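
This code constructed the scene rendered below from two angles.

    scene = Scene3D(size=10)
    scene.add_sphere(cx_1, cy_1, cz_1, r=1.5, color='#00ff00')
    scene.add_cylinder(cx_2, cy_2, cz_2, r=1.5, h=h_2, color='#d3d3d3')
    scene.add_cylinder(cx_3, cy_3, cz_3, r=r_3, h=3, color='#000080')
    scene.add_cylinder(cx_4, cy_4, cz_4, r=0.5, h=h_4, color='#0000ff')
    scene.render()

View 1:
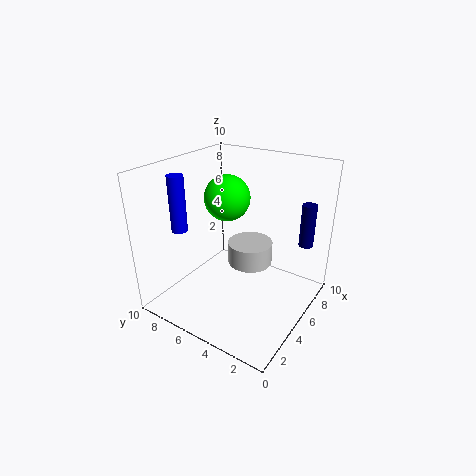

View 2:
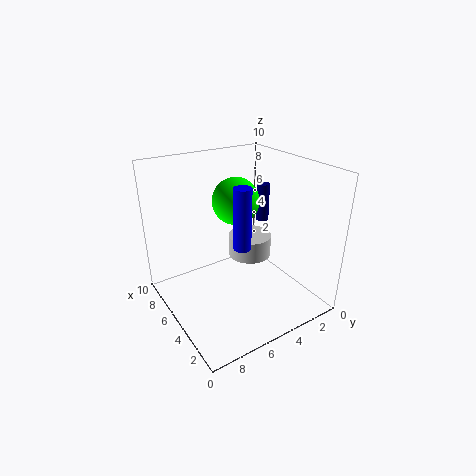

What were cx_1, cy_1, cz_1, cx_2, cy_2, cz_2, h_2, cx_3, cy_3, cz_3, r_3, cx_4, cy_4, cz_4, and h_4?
cx_1 = 4.5; cy_1 = 5.5; cz_1 = 8; cx_2 = 5; cy_2 = 4; cz_2 = 3.5; h_2 = 1.5; cx_3 = 7.5; cy_3 = 1; cz_3 = 4.5; r_3 = 0.5; cx_4 = 1.5; cy_4 = 7; cz_4 = 6.5; h_4 = 3.5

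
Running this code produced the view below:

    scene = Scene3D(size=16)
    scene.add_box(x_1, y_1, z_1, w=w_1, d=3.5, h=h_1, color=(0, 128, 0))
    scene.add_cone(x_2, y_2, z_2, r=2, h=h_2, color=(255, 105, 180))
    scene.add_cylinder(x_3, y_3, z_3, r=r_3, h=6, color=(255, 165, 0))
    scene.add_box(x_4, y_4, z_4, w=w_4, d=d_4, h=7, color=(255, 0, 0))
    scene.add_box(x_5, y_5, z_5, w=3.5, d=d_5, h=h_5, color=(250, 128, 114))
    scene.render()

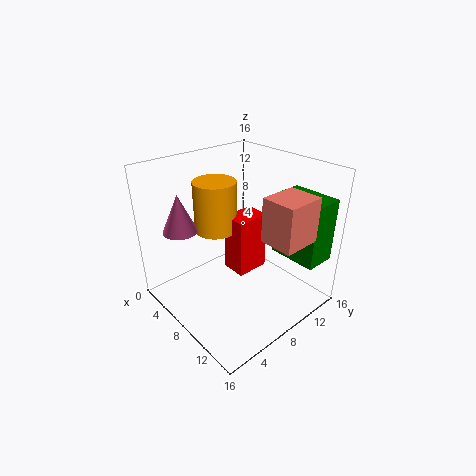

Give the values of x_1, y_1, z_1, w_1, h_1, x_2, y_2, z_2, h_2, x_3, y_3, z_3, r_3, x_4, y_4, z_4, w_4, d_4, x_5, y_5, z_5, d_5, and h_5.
x_1 = 10, y_1 = 11.5, z_1 = 6, w_1 = 5.5, h_1 = 7, x_2 = 2.5, y_2 = 4, z_2 = 8, h_2 = 4.5, x_3 = 4, y_3 = 8, z_3 = 7.5, r_3 = 2.5, x_4 = 5, y_4 = 8.5, z_4 = 2.5, w_4 = 3, d_4 = 4, x_5 = 12.5, y_5 = 7, z_5 = 10, d_5 = 4, h_5 = 4.5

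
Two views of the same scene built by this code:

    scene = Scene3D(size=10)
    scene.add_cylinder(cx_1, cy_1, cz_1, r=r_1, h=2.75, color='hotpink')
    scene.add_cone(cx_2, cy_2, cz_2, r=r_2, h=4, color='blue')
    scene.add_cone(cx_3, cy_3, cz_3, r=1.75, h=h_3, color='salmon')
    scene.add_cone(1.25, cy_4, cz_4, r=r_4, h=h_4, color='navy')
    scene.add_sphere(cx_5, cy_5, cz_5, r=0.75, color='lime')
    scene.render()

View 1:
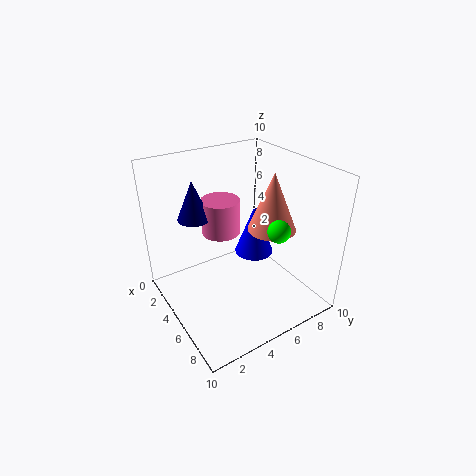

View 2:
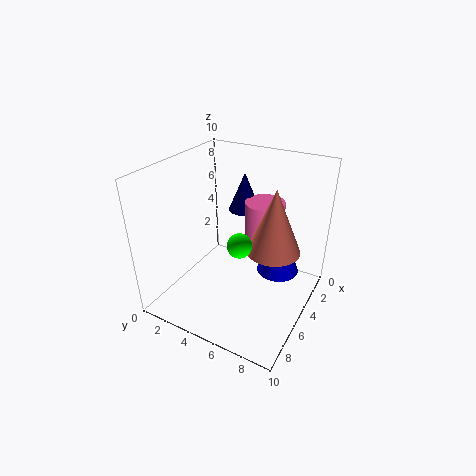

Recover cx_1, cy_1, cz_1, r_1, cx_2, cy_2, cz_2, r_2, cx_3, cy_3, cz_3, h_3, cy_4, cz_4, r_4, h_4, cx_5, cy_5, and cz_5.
cx_1 = 1.75, cy_1 = 5.5, cz_1 = 3.75, r_1 = 1.5, cx_2 = 3.5, cy_2 = 7.5, cz_2 = 2.25, r_2 = 1.5, cx_3 = 5.25, cy_3 = 7.75, cz_3 = 5, h_3 = 4.25, cy_4 = 3.5, cz_4 = 5.25, r_4 = 1.25, h_4 = 3, cx_5 = 7.5, cy_5 = 6.5, cz_5 = 6.25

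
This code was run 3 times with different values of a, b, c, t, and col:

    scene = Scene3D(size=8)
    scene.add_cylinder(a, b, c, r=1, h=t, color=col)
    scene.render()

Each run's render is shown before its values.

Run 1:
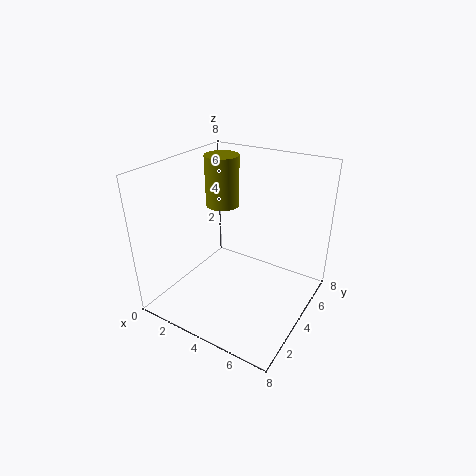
a = 2, b = 5.5, c = 5, t = 3, col = 'olive'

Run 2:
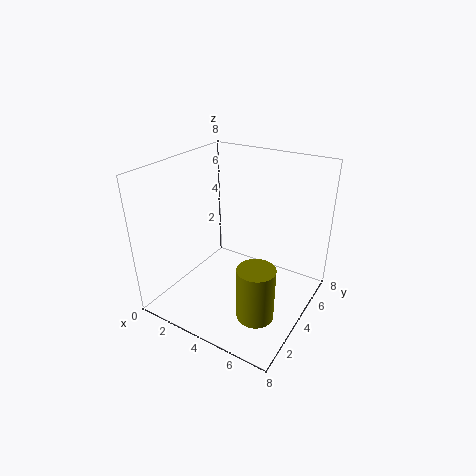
a = 6, b = 2.5, c = 0.5, t = 3, col = 'olive'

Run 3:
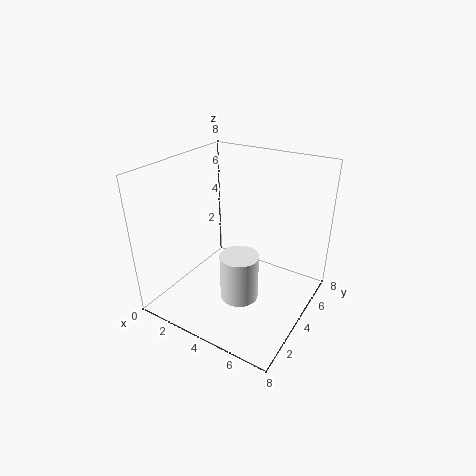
a = 5, b = 2.5, c = 1.5, t = 2.5, col = 'white'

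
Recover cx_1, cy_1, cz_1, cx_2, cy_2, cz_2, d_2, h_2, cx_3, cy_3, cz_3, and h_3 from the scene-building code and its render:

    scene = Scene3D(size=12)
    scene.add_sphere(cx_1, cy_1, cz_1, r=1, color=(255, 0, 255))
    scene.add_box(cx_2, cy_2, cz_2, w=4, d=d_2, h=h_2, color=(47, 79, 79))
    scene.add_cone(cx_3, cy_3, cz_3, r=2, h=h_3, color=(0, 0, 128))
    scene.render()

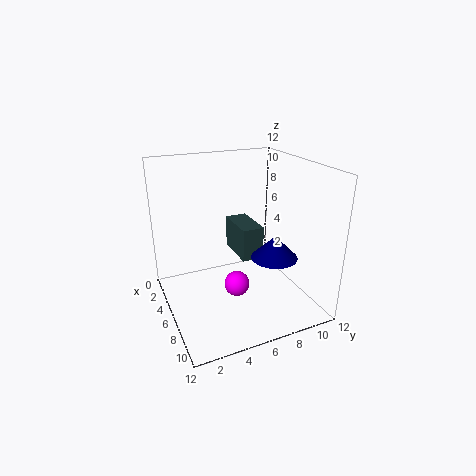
cx_1 = 8, cy_1 = 5, cz_1 = 3, cx_2 = 1, cy_2 = 7, cz_2 = 3, d_2 = 2, h_2 = 3, cx_3 = 7, cy_3 = 9, cz_3 = 4, h_3 = 2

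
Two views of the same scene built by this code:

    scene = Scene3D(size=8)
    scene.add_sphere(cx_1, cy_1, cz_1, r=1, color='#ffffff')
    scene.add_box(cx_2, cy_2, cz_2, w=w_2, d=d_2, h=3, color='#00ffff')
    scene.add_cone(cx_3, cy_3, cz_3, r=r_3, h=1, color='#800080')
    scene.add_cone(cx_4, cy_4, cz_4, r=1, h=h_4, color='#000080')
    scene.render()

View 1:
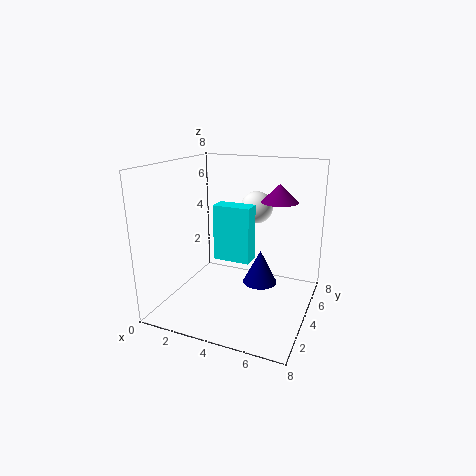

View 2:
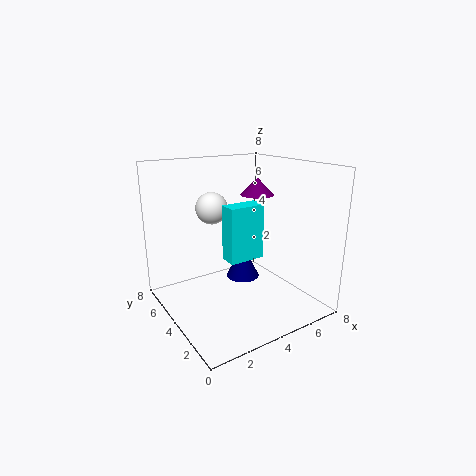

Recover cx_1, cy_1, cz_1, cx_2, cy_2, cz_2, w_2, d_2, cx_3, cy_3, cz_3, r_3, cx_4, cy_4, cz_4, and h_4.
cx_1 = 4
cy_1 = 7
cz_1 = 5
cx_2 = 3
cy_2 = 3
cz_2 = 3
w_2 = 2
d_2 = 1
cx_3 = 6
cy_3 = 5
cz_3 = 6
r_3 = 1
cx_4 = 5
cy_4 = 5
cz_4 = 1
h_4 = 2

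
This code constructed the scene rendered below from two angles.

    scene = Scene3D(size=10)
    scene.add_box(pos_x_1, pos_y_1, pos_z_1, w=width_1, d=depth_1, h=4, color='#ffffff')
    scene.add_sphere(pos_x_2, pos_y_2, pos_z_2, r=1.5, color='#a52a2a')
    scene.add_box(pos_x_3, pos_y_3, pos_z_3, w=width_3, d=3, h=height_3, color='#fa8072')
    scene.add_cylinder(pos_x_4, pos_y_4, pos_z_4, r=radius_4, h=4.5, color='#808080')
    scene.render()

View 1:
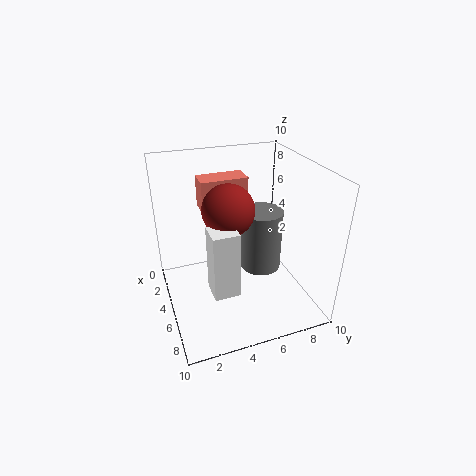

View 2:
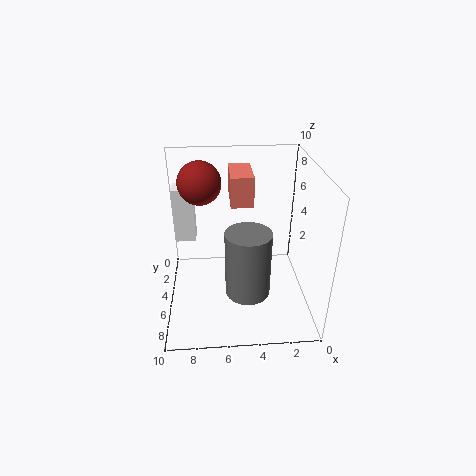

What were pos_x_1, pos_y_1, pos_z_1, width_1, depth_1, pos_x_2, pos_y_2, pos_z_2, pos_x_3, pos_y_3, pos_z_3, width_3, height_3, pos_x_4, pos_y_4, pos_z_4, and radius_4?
pos_x_1 = 8, pos_y_1 = 2, pos_z_1 = 4, width_1 = 1.5, depth_1 = 1.5, pos_x_2 = 7.5, pos_y_2 = 3.5, pos_z_2 = 8.5, pos_x_3 = 4, pos_y_3 = 2.5, pos_z_3 = 7.5, width_3 = 1.5, height_3 = 2, pos_x_4 = 4.5, pos_y_4 = 7, pos_z_4 = 2, radius_4 = 1.5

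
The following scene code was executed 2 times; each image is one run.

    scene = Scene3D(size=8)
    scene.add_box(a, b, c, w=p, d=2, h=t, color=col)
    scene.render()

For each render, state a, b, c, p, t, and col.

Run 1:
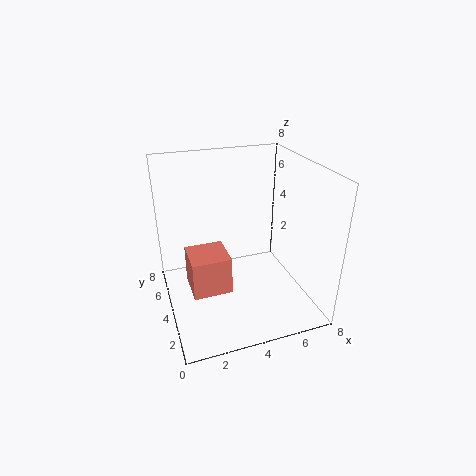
a = 1, b = 2, c = 2, p = 2, t = 2, col = 'salmon'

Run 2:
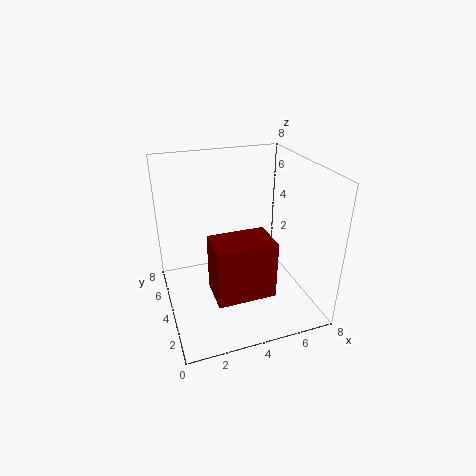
a = 2, b = 1, c = 2, p = 3, t = 3, col = 'maroon'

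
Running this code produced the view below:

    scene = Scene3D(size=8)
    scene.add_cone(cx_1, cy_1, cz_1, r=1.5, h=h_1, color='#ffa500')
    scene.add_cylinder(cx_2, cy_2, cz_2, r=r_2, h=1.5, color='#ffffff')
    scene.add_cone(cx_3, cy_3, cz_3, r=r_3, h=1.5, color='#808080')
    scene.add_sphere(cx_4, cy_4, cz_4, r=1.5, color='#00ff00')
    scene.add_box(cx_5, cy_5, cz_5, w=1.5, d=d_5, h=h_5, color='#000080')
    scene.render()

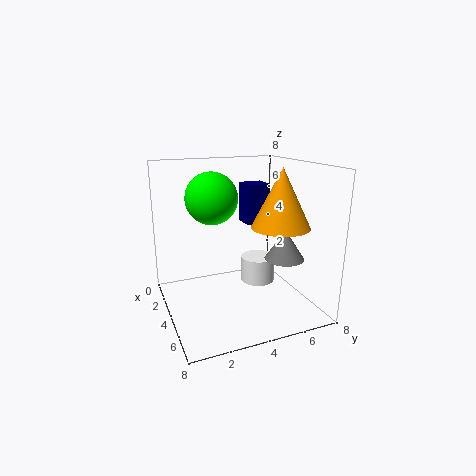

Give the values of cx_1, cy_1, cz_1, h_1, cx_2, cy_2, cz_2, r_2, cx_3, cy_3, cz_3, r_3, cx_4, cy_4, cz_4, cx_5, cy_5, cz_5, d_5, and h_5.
cx_1 = 6, cy_1 = 5.5, cz_1 = 5, h_1 = 3, cx_2 = 3.5, cy_2 = 5.5, cz_2 = 1, r_2 = 1, cx_3 = 6.5, cy_3 = 5.5, cz_3 = 3.5, r_3 = 1, cx_4 = 2.5, cy_4 = 3, cz_4 = 6, cx_5 = 0.5, cy_5 = 5.5, cz_5 = 4, d_5 = 1.5, h_5 = 2.5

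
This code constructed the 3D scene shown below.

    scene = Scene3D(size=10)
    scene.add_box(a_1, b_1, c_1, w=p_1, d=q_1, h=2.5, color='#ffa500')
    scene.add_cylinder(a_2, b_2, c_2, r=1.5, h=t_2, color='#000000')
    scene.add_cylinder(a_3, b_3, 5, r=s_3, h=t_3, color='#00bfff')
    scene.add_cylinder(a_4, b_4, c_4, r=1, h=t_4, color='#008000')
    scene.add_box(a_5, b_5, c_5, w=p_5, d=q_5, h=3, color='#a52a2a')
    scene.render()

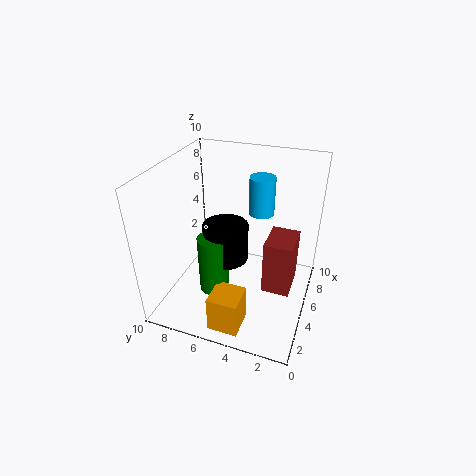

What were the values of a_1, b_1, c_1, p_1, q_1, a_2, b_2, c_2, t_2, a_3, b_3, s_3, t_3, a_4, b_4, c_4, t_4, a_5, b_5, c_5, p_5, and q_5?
a_1 = 0.5, b_1 = 3.5, c_1 = 0.5, p_1 = 2, q_1 = 2, a_2 = 4, b_2 = 5.5, c_2 = 4, t_2 = 2.5, a_3 = 9, b_3 = 4.5, s_3 = 1, t_3 = 3, a_4 = 3, b_4 = 6, c_4 = 2, t_4 = 4, a_5 = 0.5, b_5 = 0.5, c_5 = 5, p_5 = 2, q_5 = 1.5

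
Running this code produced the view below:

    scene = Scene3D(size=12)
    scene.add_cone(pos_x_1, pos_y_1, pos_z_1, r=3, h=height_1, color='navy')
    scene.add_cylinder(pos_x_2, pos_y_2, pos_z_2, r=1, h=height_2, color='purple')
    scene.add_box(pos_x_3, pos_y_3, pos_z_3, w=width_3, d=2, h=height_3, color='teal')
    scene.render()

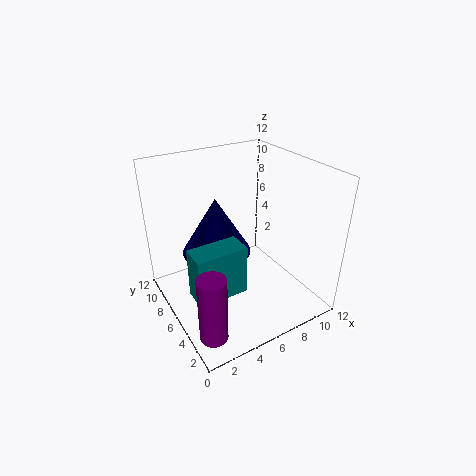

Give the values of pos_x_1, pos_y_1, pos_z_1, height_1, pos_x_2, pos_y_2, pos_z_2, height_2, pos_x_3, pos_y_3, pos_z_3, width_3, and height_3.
pos_x_1 = 5; pos_y_1 = 8; pos_z_1 = 4; height_1 = 5; pos_x_2 = 1; pos_y_2 = 1; pos_z_2 = 2; height_2 = 5; pos_x_3 = 1; pos_y_3 = 3; pos_z_3 = 3; width_3 = 4; height_3 = 4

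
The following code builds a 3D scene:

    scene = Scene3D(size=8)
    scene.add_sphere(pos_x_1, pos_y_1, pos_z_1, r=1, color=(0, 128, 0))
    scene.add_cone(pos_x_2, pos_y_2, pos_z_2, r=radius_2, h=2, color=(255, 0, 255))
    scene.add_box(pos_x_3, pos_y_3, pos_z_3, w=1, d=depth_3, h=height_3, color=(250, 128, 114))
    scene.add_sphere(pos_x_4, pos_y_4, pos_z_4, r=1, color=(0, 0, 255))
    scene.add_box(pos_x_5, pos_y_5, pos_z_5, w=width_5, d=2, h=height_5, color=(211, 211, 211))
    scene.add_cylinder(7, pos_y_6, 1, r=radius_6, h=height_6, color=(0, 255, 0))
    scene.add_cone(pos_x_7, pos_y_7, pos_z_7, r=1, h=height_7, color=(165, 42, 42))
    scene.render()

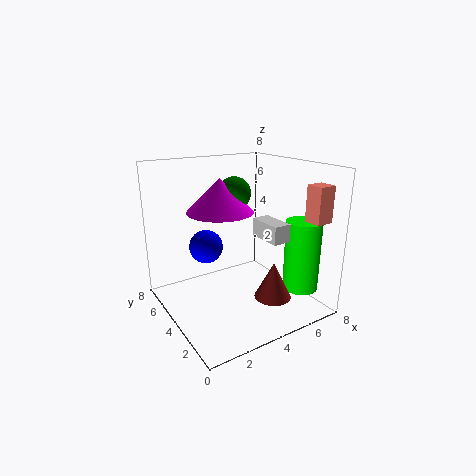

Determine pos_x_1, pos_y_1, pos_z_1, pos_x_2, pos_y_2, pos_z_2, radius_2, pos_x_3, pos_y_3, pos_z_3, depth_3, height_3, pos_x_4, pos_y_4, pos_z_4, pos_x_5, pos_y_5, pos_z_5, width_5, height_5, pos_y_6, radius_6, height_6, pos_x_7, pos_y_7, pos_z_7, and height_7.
pos_x_1 = 5; pos_y_1 = 6; pos_z_1 = 6; pos_x_2 = 4; pos_y_2 = 6; pos_z_2 = 5; radius_2 = 2; pos_x_3 = 7; pos_y_3 = 1; pos_z_3 = 5; depth_3 = 1; height_3 = 2; pos_x_4 = 3; pos_y_4 = 6; pos_z_4 = 3; pos_x_5 = 5; pos_y_5 = 2; pos_z_5 = 4; width_5 = 1; height_5 = 1; pos_y_6 = 2; radius_6 = 1; height_6 = 4; pos_x_7 = 5; pos_y_7 = 2; pos_z_7 = 1; height_7 = 2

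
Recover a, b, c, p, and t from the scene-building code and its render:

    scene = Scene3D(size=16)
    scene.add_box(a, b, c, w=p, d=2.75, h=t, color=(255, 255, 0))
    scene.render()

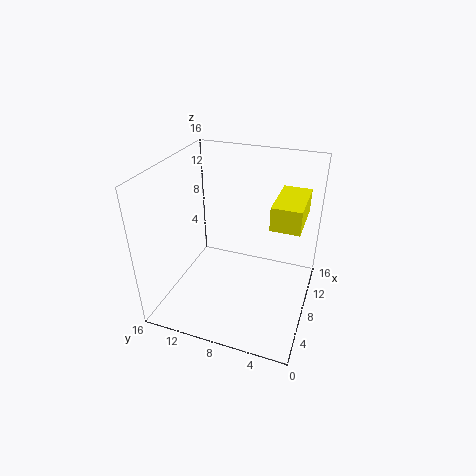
a = 3.75; b = 0.75; c = 12.25; p = 5.25; t = 2.25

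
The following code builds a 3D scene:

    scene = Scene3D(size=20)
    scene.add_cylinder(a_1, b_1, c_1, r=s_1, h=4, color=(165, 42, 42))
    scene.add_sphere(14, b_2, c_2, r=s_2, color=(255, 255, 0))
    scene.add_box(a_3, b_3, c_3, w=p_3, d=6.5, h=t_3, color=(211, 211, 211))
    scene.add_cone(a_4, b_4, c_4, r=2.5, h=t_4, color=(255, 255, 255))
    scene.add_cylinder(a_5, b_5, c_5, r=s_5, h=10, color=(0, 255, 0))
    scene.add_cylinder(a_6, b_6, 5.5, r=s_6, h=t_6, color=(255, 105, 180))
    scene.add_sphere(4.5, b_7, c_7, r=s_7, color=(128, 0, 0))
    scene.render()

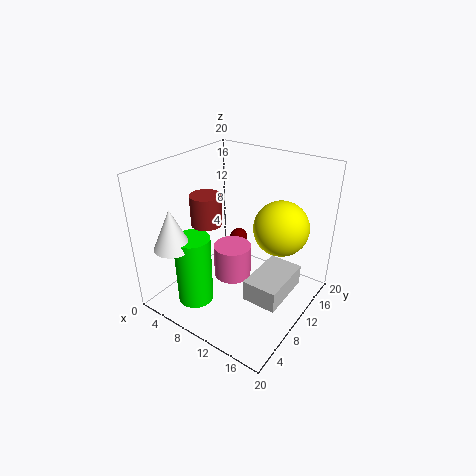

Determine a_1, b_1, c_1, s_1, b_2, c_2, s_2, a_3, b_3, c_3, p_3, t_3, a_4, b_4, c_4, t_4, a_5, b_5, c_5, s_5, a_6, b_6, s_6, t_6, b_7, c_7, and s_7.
a_1 = 7.5; b_1 = 6.5; c_1 = 13; s_1 = 2; b_2 = 15; c_2 = 10.5; s_2 = 4; a_3 = 16; b_3 = 2.5; c_3 = 7.5; p_3 = 4; t_3 = 2.5; a_4 = 4.5; b_4 = 3; c_4 = 10; t_4 = 5.5; a_5 = 6; b_5 = 5; c_5 = 1; s_5 = 2.5; a_6 = 10.5; b_6 = 8; s_6 = 2.5; t_6 = 4.5; b_7 = 18; c_7 = 4.5; s_7 = 1.5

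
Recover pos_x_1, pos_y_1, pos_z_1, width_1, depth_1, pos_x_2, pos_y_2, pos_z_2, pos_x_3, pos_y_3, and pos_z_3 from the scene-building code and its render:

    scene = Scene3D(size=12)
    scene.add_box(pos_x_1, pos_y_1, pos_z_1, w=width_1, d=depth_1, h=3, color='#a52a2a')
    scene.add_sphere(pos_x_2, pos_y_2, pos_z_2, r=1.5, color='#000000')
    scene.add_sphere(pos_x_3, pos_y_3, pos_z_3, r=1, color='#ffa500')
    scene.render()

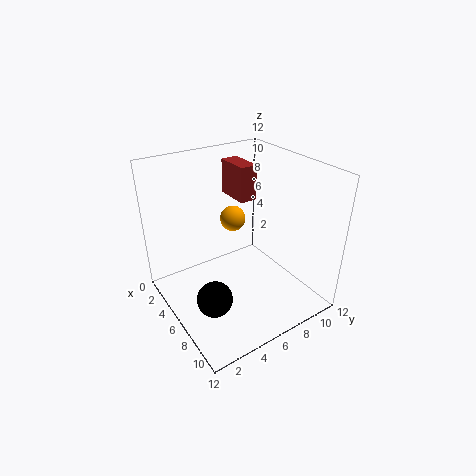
pos_x_1 = 2; pos_y_1 = 7; pos_z_1 = 8.5; width_1 = 3; depth_1 = 1.5; pos_x_2 = 7; pos_y_2 = 3; pos_z_2 = 1.5; pos_x_3 = 6; pos_y_3 = 5.5; pos_z_3 = 8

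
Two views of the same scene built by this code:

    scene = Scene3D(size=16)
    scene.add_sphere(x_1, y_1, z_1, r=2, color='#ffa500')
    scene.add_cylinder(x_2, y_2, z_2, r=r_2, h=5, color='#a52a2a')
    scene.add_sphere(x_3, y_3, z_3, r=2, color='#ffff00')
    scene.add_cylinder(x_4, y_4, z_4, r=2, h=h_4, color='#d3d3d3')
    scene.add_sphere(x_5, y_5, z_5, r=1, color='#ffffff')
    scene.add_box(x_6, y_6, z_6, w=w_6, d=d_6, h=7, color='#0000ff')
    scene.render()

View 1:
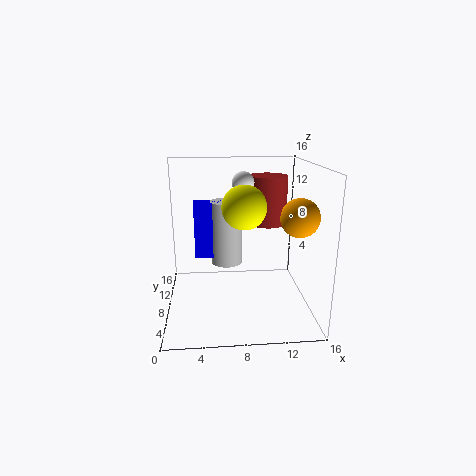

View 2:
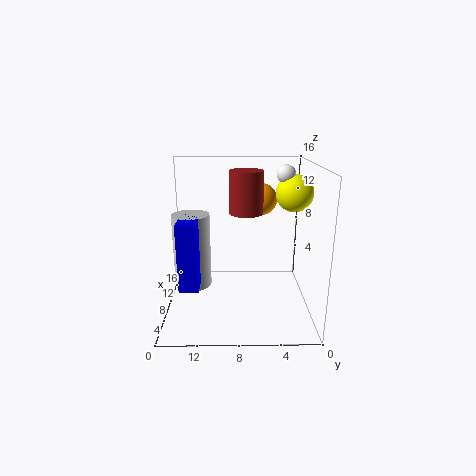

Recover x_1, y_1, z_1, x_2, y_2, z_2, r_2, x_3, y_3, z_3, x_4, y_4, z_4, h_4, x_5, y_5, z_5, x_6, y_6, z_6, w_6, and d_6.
x_1 = 14, y_1 = 5, z_1 = 11, x_2 = 11, y_2 = 7, z_2 = 10, r_2 = 2, x_3 = 8, y_3 = 2, z_3 = 13, x_4 = 7, y_4 = 13, z_4 = 3, h_4 = 8, x_5 = 8, y_5 = 3, z_5 = 15, x_6 = 3, y_6 = 12, z_6 = 4, w_6 = 4, d_6 = 2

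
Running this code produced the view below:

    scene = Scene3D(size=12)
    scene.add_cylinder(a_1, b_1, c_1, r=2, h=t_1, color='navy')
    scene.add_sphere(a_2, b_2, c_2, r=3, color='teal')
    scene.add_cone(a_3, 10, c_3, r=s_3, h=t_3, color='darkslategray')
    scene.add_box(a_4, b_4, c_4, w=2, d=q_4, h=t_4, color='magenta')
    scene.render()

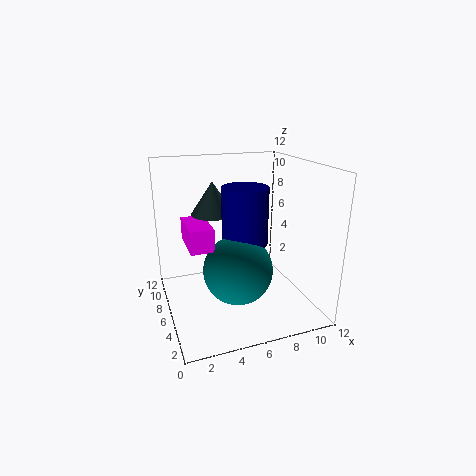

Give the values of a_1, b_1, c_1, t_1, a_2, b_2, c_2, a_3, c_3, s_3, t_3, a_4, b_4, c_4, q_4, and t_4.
a_1 = 7; b_1 = 7; c_1 = 5; t_1 = 5; a_2 = 6; b_2 = 6; c_2 = 3; a_3 = 5; c_3 = 7; s_3 = 2; t_3 = 3; a_4 = 2; b_4 = 6; c_4 = 5; q_4 = 4; t_4 = 2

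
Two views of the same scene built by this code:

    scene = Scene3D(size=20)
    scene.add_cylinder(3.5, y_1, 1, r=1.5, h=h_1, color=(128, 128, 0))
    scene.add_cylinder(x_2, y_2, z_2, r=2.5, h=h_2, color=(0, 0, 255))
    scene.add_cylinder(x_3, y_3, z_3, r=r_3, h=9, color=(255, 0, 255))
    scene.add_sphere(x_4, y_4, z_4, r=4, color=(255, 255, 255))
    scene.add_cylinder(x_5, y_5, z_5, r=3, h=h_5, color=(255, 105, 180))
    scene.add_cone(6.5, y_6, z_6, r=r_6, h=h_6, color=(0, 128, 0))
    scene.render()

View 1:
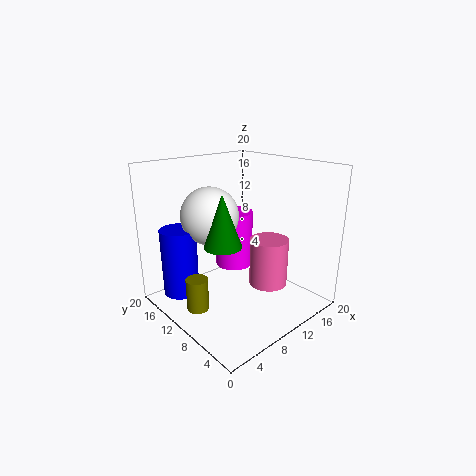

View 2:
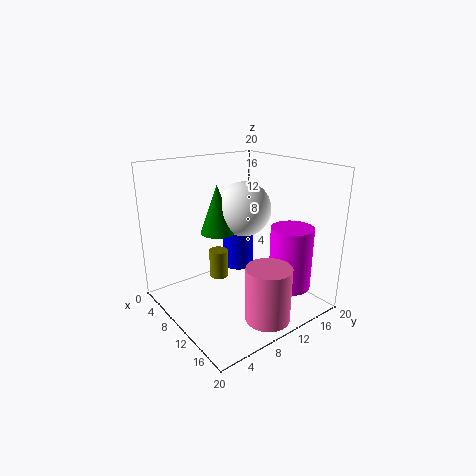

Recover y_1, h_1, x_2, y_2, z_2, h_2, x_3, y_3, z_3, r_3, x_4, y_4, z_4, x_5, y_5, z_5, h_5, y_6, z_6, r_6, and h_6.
y_1 = 11
h_1 = 4.5
x_2 = 3.5
y_2 = 15
z_2 = 2
h_2 = 9.5
x_3 = 14.5
y_3 = 16
z_3 = 2.5
r_3 = 3
x_4 = 7.5
y_4 = 13
z_4 = 13
x_5 = 16.5
y_5 = 10
z_5 = 0.5
h_5 = 7.5
y_6 = 9
z_6 = 10
r_6 = 2.5
h_6 = 7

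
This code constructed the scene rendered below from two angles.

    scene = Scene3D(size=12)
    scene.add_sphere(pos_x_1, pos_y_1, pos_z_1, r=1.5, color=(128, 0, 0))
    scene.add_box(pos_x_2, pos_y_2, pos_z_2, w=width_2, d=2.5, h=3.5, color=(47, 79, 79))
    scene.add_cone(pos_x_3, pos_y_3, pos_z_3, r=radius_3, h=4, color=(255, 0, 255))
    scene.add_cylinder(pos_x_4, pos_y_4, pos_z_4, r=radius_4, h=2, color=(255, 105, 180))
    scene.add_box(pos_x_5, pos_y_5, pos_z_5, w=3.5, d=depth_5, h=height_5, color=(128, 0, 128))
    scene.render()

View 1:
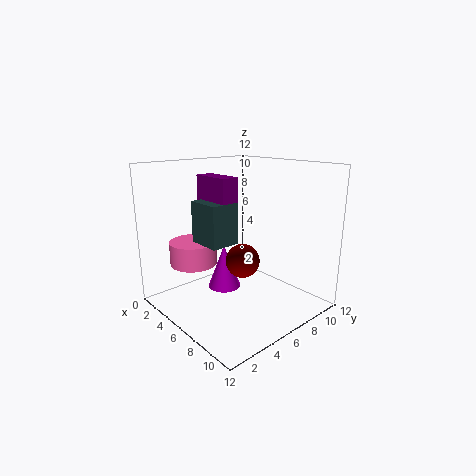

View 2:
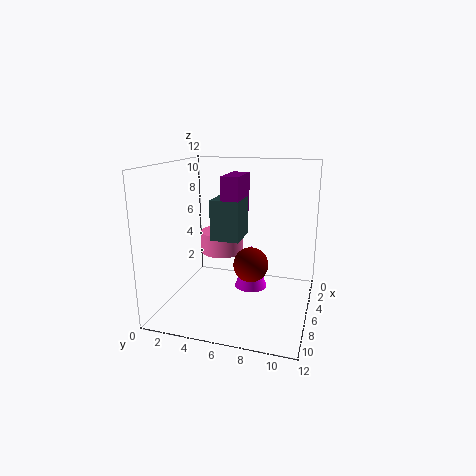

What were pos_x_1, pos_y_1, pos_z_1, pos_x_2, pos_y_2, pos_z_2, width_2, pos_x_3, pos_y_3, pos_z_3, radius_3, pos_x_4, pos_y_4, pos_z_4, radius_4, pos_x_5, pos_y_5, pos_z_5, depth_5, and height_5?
pos_x_1 = 5.5; pos_y_1 = 7; pos_z_1 = 3.5; pos_x_2 = 3; pos_y_2 = 3.5; pos_z_2 = 5.5; width_2 = 3; pos_x_3 = 3.5; pos_y_3 = 6.5; pos_z_3 = 0.5; radius_3 = 1.5; pos_x_4 = 3; pos_y_4 = 3.5; pos_z_4 = 3.5; radius_4 = 2; pos_x_5 = 2.5; pos_y_5 = 4.5; pos_z_5 = 7.5; depth_5 = 1.5; height_5 = 3.5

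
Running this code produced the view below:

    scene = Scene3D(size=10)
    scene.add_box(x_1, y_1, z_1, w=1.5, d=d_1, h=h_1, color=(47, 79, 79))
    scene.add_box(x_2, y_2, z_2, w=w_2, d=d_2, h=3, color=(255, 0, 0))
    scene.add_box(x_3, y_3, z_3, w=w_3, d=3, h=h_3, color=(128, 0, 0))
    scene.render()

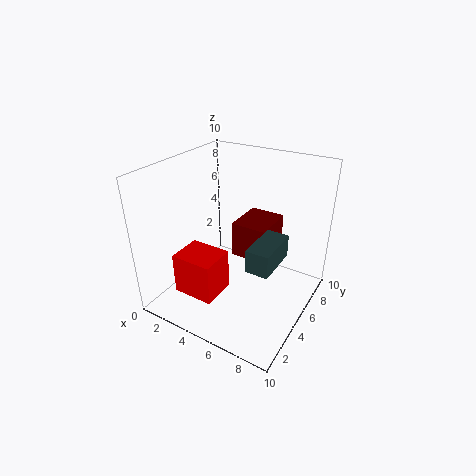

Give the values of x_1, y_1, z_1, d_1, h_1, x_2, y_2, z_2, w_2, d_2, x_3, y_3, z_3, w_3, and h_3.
x_1 = 7
y_1 = 2.5
z_1 = 4.5
d_1 = 3
h_1 = 1.5
x_2 = 1.5
y_2 = 2
z_2 = 1
w_2 = 3
d_2 = 2.5
x_3 = 4.5
y_3 = 5
z_3 = 3.5
w_3 = 2.5
h_3 = 2.5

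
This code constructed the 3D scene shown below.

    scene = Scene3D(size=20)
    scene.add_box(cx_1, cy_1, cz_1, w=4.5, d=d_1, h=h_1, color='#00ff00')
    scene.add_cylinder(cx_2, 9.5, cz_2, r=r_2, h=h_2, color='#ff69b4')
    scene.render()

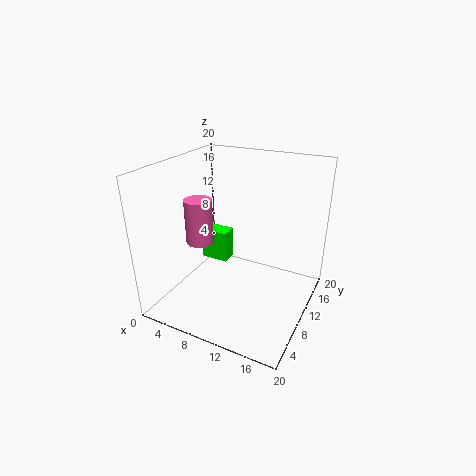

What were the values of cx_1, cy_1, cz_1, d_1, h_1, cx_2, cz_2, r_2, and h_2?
cx_1 = 0.5, cy_1 = 15.25, cz_1 = 1.75, d_1 = 2.75, h_1 = 5.25, cx_2 = 4, cz_2 = 8.25, r_2 = 2, h_2 = 6.5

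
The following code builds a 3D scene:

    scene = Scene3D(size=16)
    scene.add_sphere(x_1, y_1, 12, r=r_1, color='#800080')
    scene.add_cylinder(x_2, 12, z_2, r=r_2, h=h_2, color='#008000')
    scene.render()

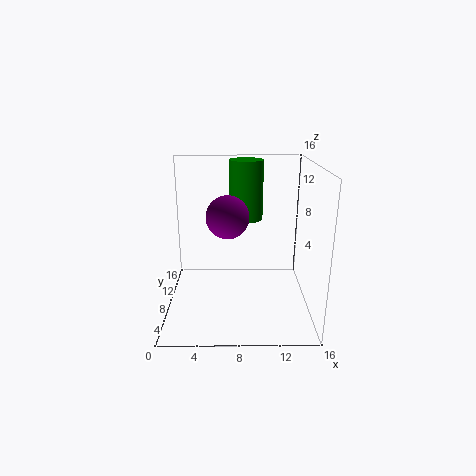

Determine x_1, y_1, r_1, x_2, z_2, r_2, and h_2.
x_1 = 7, y_1 = 3, r_1 = 2, x_2 = 9, z_2 = 9, r_2 = 2, h_2 = 7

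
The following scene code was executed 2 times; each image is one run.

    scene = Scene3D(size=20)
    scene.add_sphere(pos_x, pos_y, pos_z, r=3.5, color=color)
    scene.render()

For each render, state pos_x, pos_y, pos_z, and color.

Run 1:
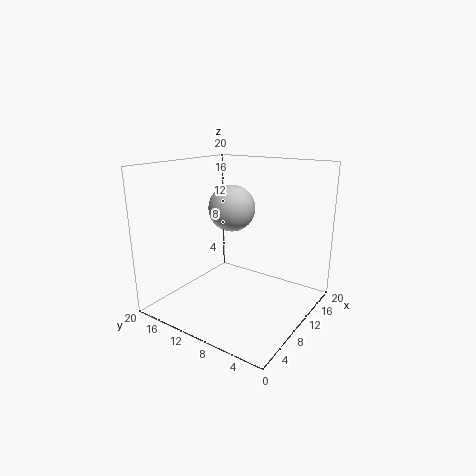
pos_x = 13.5, pos_y = 13.5, pos_z = 13, color = 'lightgray'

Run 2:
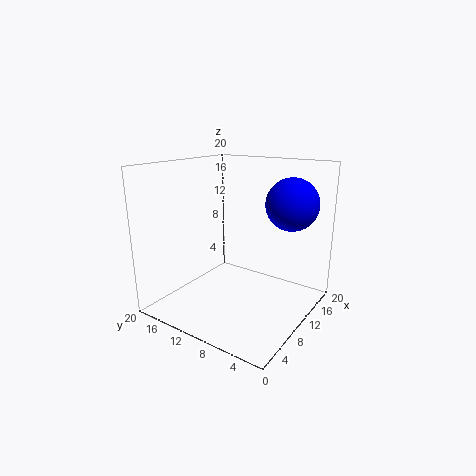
pos_x = 13, pos_y = 3.5, pos_z = 15, color = 'blue'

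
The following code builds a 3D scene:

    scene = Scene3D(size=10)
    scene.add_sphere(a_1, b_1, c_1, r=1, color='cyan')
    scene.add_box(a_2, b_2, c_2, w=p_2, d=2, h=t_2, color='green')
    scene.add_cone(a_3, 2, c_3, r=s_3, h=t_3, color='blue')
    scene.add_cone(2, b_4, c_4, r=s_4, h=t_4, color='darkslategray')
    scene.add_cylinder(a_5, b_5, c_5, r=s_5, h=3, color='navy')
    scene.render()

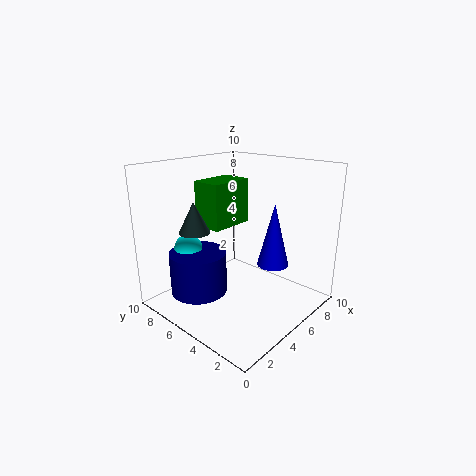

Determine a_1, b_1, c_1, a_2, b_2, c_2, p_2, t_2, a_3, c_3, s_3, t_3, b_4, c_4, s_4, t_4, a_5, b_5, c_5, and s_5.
a_1 = 3
b_1 = 8
c_1 = 4
a_2 = 3
b_2 = 5
c_2 = 6
p_2 = 3
t_2 = 3
a_3 = 5
c_3 = 4
s_3 = 1
t_3 = 4
b_4 = 6
c_4 = 6
s_4 = 1
t_4 = 2
a_5 = 3
b_5 = 7
c_5 = 1
s_5 = 2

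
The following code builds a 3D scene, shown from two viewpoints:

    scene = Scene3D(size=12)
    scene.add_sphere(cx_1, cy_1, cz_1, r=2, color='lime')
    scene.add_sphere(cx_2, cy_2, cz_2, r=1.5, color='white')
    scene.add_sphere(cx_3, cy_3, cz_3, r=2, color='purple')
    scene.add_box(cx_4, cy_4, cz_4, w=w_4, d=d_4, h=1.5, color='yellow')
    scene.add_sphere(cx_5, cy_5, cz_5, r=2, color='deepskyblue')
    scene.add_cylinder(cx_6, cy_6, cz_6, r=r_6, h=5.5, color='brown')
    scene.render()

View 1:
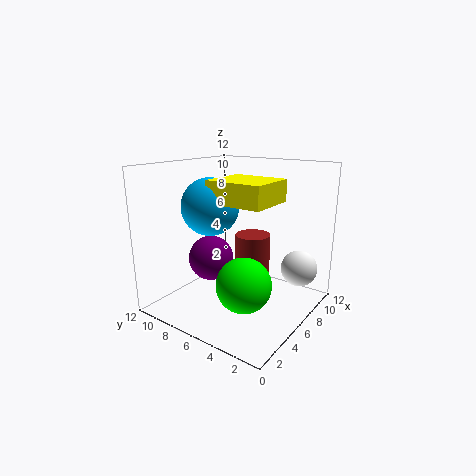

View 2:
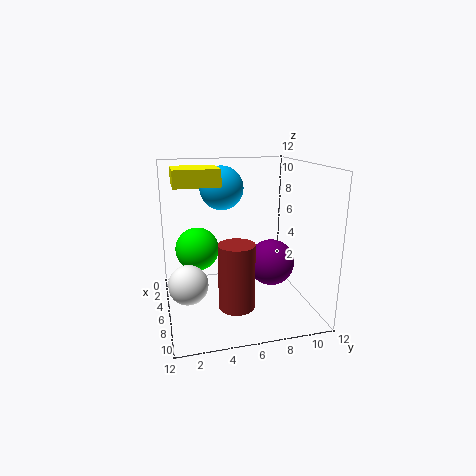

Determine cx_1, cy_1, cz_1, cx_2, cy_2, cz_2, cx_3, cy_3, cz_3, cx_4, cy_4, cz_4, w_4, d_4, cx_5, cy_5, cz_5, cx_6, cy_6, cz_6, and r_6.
cx_1 = 2.5
cy_1 = 3
cz_1 = 4
cx_2 = 8.5
cy_2 = 1.5
cz_2 = 3.5
cx_3 = 6
cy_3 = 9
cz_3 = 3.5
cx_4 = 1
cy_4 = 1
cz_4 = 10
w_4 = 3.5
d_4 = 4
cx_5 = 2
cy_5 = 5.5
cz_5 = 9.5
cx_6 = 7.5
cy_6 = 5.5
cz_6 = 0.5
r_6 = 1.5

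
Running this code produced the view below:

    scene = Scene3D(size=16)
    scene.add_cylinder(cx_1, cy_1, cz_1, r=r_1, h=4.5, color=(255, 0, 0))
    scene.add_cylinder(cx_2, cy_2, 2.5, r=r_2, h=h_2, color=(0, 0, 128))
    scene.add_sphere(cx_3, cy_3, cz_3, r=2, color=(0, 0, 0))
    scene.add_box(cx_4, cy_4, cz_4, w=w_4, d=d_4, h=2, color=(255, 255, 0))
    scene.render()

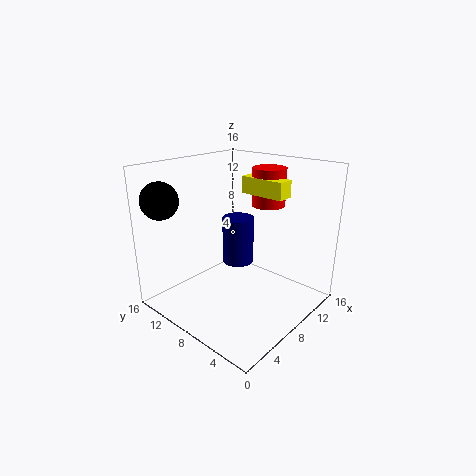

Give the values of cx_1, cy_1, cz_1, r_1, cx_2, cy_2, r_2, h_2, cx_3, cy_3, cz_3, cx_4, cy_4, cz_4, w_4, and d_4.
cx_1 = 13.5; cy_1 = 8; cz_1 = 10.5; r_1 = 2; cx_2 = 12; cy_2 = 11.5; r_2 = 2; h_2 = 6; cx_3 = 2; cy_3 = 13.5; cz_3 = 12.5; cx_4 = 11.5; cy_4 = 5; cz_4 = 12; w_4 = 2; d_4 = 5.5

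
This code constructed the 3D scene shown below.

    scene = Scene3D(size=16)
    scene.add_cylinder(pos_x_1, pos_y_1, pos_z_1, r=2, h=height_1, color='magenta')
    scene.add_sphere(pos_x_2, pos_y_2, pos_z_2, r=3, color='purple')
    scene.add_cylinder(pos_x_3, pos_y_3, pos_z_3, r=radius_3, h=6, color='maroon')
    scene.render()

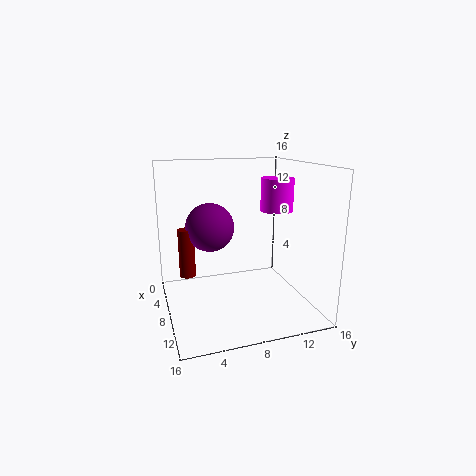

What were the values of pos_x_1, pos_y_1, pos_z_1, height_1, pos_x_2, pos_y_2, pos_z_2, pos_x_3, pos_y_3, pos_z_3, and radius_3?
pos_x_1 = 5; pos_y_1 = 14; pos_z_1 = 10; height_1 = 4; pos_x_2 = 3; pos_y_2 = 6; pos_z_2 = 8; pos_x_3 = 3; pos_y_3 = 3; pos_z_3 = 2; radius_3 = 1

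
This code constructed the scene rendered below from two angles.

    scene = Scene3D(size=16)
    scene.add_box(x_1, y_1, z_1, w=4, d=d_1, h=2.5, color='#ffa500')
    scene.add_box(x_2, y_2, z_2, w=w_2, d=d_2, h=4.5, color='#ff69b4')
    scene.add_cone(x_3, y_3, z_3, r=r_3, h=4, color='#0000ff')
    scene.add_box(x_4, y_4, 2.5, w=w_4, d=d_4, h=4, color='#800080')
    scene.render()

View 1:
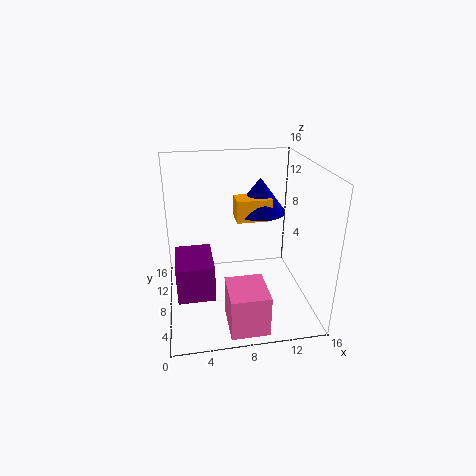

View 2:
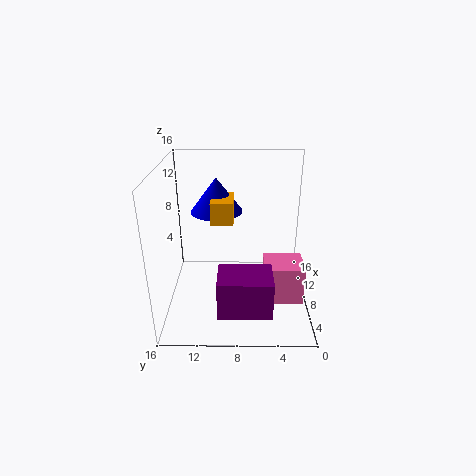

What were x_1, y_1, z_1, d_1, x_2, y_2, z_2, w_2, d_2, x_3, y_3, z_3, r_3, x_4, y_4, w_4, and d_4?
x_1 = 8
y_1 = 8.5
z_1 = 9.5
d_1 = 2.5
x_2 = 6
y_2 = 0.5
z_2 = 0.5
w_2 = 4
d_2 = 4.5
x_3 = 11
y_3 = 10.5
z_3 = 10
r_3 = 3
x_4 = 1
y_4 = 4.5
w_4 = 4
d_4 = 5.5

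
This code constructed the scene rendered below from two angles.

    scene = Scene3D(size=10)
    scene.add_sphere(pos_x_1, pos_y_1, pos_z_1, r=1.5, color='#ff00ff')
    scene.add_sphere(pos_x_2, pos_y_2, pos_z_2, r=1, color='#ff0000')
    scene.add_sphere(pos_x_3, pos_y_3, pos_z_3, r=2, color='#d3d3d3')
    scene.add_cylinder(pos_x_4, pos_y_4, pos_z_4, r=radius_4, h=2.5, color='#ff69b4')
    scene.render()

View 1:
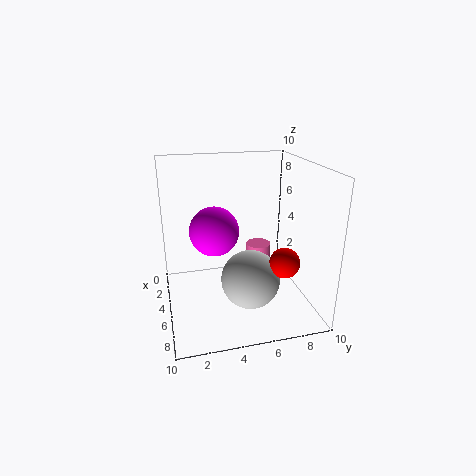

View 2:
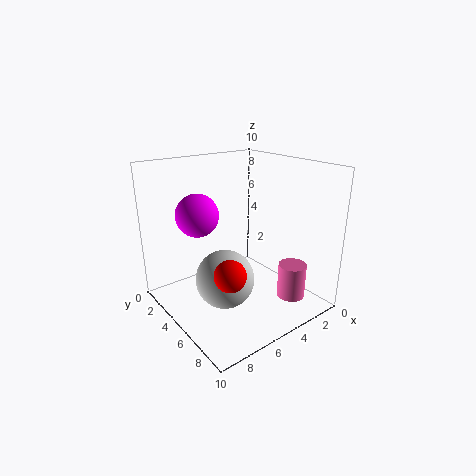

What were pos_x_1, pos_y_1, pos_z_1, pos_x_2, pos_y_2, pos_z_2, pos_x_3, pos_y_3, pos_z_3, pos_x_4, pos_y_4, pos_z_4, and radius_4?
pos_x_1 = 7, pos_y_1 = 3, pos_z_1 = 6.5, pos_x_2 = 7.5, pos_y_2 = 7.5, pos_z_2 = 4, pos_x_3 = 6.5, pos_y_3 = 5.5, pos_z_3 = 2.5, pos_x_4 = 2, pos_y_4 = 7.5, pos_z_4 = 0.5, radius_4 = 1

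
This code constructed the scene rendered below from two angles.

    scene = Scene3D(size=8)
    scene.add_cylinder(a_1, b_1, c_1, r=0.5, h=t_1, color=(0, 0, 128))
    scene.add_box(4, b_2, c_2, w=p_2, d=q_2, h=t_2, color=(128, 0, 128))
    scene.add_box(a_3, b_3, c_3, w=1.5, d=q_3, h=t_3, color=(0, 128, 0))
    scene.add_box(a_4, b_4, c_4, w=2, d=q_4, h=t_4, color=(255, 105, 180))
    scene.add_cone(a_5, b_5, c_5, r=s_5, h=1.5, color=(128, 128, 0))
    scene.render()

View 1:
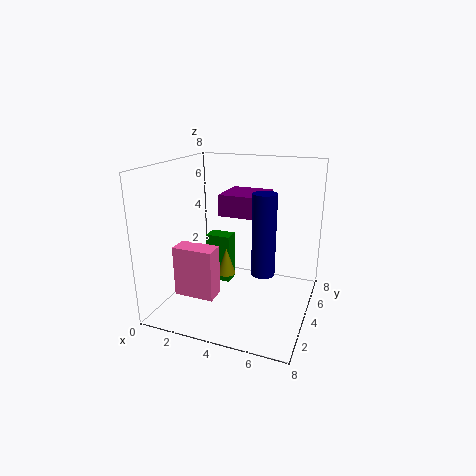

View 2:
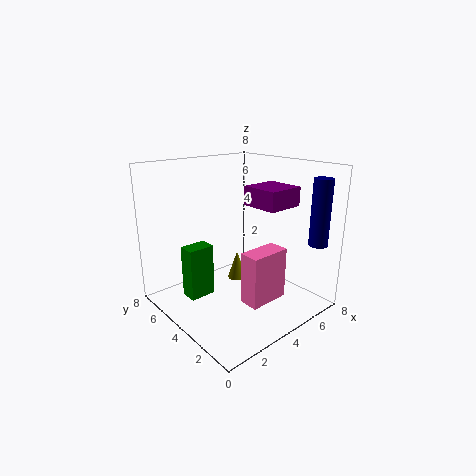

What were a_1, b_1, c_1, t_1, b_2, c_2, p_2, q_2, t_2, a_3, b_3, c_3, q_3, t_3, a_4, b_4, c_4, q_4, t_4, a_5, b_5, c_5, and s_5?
a_1 = 6.5
b_1 = 0.5
c_1 = 4
t_1 = 3.5
b_2 = 1.5
c_2 = 6
p_2 = 2
q_2 = 2
t_2 = 1
a_3 = 1.5
b_3 = 5
c_3 = 0.5
q_3 = 1
t_3 = 3
a_4 = 2
b_4 = 0.5
c_4 = 2
q_4 = 1
t_4 = 2.5
a_5 = 3.5
b_5 = 3.5
c_5 = 2
s_5 = 0.5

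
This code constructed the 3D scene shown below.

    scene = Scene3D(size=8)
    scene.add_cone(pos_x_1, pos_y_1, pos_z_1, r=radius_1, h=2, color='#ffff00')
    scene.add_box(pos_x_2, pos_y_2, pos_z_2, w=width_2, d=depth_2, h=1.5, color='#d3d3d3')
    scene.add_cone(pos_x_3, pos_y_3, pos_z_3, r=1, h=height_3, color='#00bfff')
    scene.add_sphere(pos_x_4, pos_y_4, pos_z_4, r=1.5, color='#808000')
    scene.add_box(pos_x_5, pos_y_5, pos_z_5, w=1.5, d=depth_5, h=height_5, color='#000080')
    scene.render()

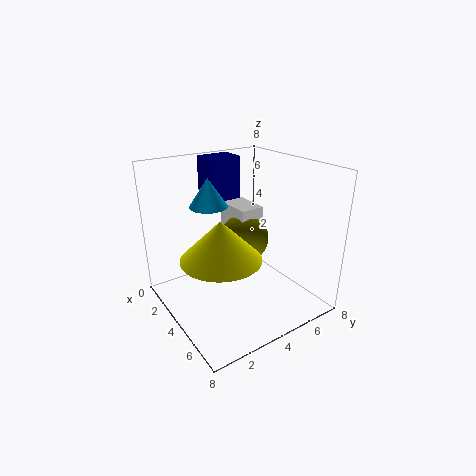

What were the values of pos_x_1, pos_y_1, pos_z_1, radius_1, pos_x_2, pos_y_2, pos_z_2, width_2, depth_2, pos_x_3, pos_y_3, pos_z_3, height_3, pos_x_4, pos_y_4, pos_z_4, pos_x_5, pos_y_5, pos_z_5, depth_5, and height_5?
pos_x_1 = 5.5
pos_y_1 = 2
pos_z_1 = 4
radius_1 = 2
pos_x_2 = 0.5
pos_y_2 = 5
pos_z_2 = 3.5
width_2 = 2.5
depth_2 = 1.5
pos_x_3 = 3.5
pos_y_3 = 2.5
pos_z_3 = 6
height_3 = 1.5
pos_x_4 = 2.5
pos_y_4 = 5.5
pos_z_4 = 3
pos_x_5 = 0.5
pos_y_5 = 3.5
pos_z_5 = 5.5
depth_5 = 2
height_5 = 2.5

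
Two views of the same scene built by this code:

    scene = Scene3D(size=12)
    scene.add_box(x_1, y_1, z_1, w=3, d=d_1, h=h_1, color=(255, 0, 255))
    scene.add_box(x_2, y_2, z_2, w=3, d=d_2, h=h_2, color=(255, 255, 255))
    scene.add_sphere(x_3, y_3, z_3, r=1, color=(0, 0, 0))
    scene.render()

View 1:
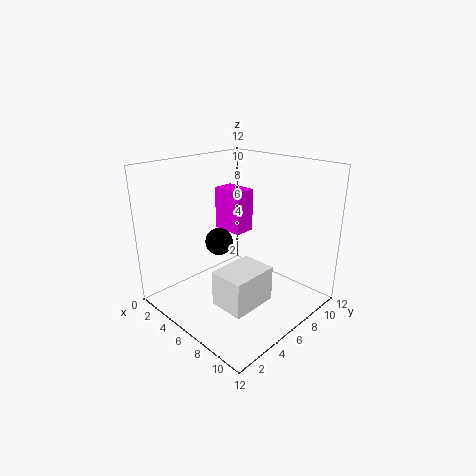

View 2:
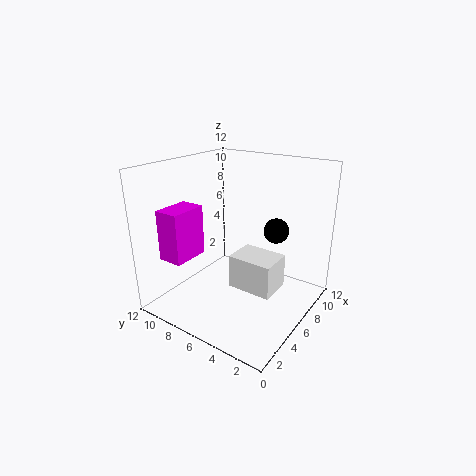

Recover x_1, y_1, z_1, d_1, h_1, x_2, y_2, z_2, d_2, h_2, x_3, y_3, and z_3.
x_1 = 1; y_1 = 8; z_1 = 5; d_1 = 2; h_1 = 4; x_2 = 6; y_2 = 3; z_2 = 1; d_2 = 4; h_2 = 3; x_3 = 7; y_3 = 3; z_3 = 7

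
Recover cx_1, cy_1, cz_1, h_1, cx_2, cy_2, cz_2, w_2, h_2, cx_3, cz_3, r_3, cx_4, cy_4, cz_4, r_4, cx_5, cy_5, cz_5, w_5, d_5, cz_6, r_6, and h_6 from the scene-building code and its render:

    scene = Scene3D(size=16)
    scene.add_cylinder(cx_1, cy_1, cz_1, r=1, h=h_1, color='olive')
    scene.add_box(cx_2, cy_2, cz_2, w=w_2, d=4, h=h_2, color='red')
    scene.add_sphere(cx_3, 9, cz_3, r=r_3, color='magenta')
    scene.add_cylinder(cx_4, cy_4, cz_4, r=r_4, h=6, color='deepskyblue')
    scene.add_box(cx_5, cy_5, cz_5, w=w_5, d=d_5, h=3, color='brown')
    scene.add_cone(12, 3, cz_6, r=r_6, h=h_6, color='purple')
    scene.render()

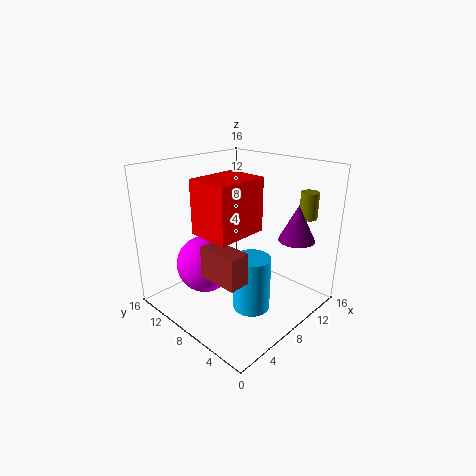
cx_1 = 14, cy_1 = 3, cz_1 = 10, h_1 = 3, cx_2 = 1, cy_2 = 3, cz_2 = 11, w_2 = 5, h_2 = 5, cx_3 = 4, cz_3 = 6, r_3 = 3, cx_4 = 7, cy_4 = 5, cz_4 = 1, r_4 = 2, cx_5 = 1, cy_5 = 2, cz_5 = 7, w_5 = 2, d_5 = 4, cz_6 = 8, r_6 = 2, h_6 = 4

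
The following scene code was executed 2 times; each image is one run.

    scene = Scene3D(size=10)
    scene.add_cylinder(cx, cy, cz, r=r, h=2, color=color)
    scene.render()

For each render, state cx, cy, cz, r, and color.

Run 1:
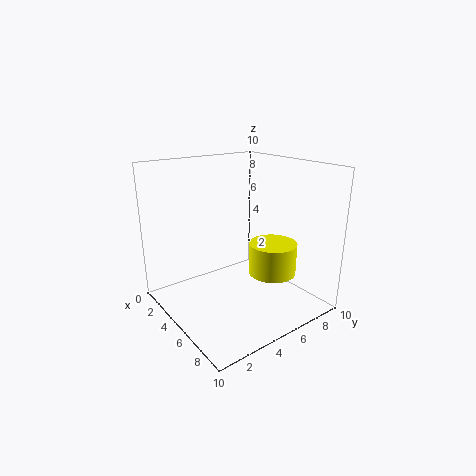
cx = 8, cy = 5.5, cz = 3.5, r = 1.5, color = 'yellow'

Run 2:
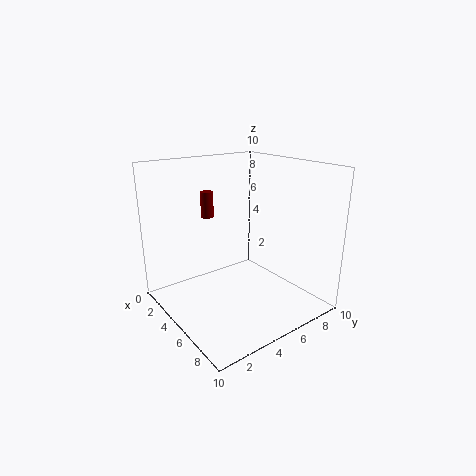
cx = 1, cy = 5, cz = 5.5, r = 0.5, color = 'maroon'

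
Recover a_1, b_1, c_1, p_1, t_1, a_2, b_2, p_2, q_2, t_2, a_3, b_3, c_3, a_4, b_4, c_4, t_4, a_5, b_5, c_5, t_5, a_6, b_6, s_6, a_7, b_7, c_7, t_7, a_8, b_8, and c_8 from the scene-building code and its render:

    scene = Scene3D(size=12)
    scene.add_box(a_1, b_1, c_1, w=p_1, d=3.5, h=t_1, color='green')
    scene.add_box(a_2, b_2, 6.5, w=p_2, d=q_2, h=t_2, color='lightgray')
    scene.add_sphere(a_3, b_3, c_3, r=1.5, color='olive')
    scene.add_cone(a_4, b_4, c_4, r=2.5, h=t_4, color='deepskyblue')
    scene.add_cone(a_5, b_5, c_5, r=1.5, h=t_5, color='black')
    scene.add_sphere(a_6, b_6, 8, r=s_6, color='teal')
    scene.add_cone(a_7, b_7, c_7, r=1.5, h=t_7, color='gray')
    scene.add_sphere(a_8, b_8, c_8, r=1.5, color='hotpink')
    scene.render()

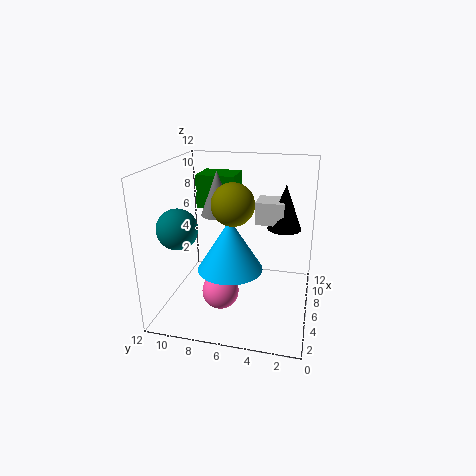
a_1 = 8.5; b_1 = 7; c_1 = 7.5; p_1 = 3; t_1 = 3; a_2 = 8; b_2 = 2.5; p_2 = 2.5; q_2 = 2.5; t_2 = 2; a_3 = 2.5; b_3 = 5.5; c_3 = 10; a_4 = 3.5; b_4 = 6; c_4 = 4.5; t_4 = 4; a_5 = 9; b_5 = 2.5; c_5 = 6; t_5 = 4; a_6 = 2; b_6 = 9.5; s_6 = 1.5; a_7 = 8.5; b_7 = 8.5; c_7 = 7; t_7 = 4; a_8 = 4; b_8 = 7; c_8 = 2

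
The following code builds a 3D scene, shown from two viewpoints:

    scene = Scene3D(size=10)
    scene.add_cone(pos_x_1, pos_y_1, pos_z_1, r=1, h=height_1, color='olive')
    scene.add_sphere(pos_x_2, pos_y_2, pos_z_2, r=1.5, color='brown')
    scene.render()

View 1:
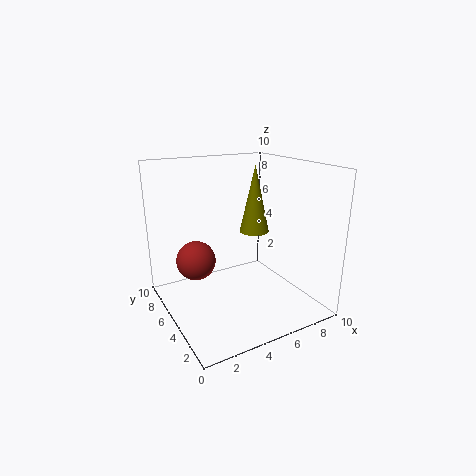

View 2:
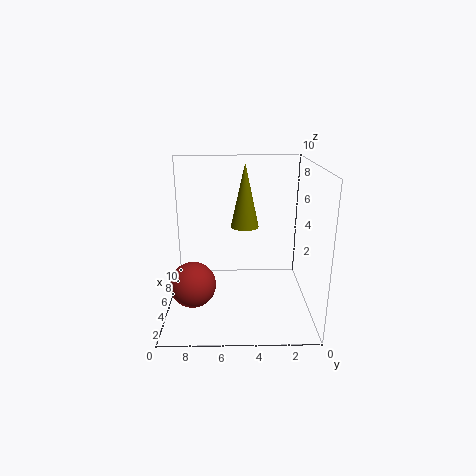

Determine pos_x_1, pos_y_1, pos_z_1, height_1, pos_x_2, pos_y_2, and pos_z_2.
pos_x_1 = 6, pos_y_1 = 4.5, pos_z_1 = 5.5, height_1 = 4.5, pos_x_2 = 3, pos_y_2 = 8, pos_z_2 = 2.5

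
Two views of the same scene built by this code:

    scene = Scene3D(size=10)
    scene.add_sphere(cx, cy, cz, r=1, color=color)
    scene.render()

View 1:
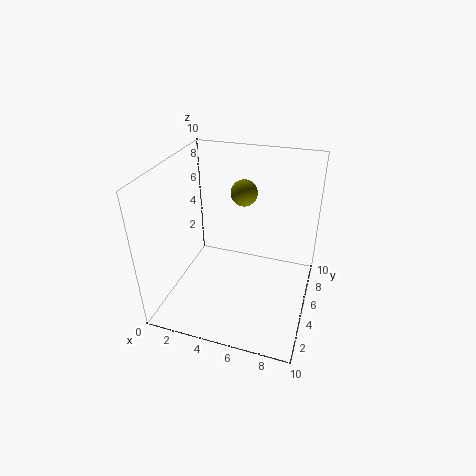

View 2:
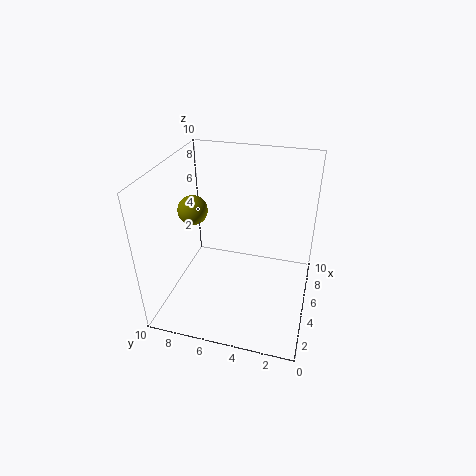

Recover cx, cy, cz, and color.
cx = 4.5, cy = 8, cz = 7, color = 'olive'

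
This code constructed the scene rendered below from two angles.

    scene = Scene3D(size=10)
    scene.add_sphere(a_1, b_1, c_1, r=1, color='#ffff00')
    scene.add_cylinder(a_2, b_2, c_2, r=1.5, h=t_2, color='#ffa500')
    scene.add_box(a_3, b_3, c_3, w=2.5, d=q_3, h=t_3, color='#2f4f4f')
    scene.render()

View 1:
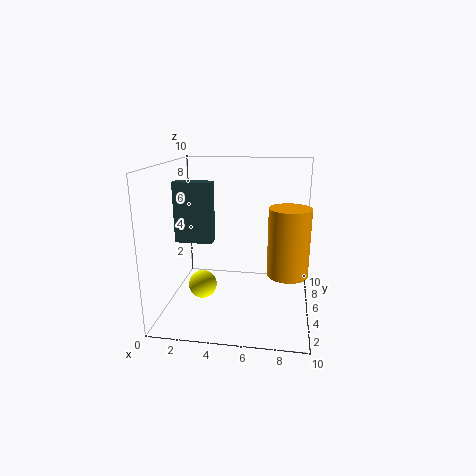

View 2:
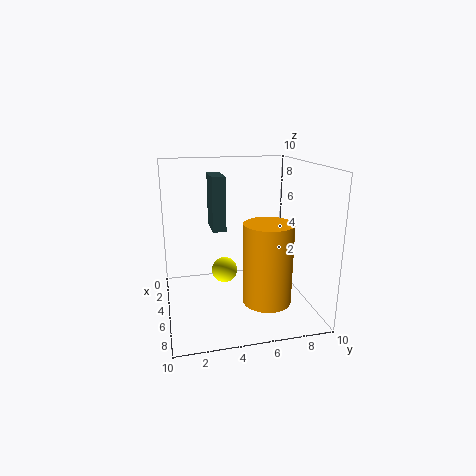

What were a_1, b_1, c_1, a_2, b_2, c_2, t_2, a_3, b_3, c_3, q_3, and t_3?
a_1 = 2.5; b_1 = 4.5; c_1 = 1.5; a_2 = 8.5; b_2 = 6; c_2 = 2; t_2 = 5; a_3 = 1; b_3 = 3.5; c_3 = 5; q_3 = 1; t_3 = 4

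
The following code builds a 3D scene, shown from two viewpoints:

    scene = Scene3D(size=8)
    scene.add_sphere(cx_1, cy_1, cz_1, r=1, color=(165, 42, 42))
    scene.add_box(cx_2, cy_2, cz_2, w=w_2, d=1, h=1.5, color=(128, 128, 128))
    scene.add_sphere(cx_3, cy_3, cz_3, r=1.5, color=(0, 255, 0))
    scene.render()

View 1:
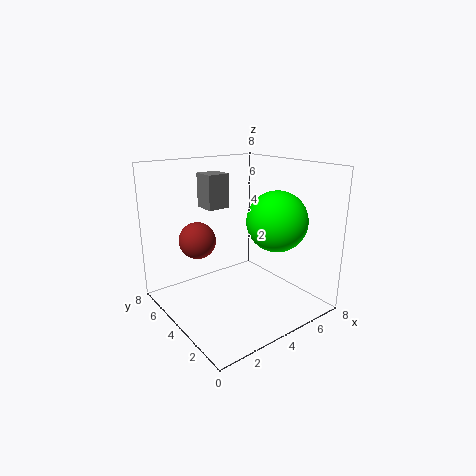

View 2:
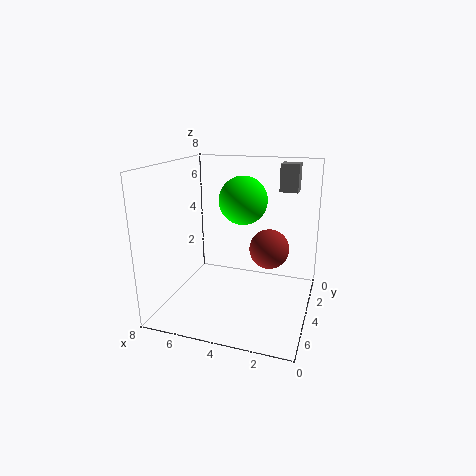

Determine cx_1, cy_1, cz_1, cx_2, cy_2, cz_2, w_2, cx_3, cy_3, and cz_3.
cx_1 = 2
cy_1 = 5
cz_1 = 4
cx_2 = 1
cy_2 = 2
cz_2 = 6.5
w_2 = 1
cx_3 = 4.5
cy_3 = 1.5
cz_3 = 5.5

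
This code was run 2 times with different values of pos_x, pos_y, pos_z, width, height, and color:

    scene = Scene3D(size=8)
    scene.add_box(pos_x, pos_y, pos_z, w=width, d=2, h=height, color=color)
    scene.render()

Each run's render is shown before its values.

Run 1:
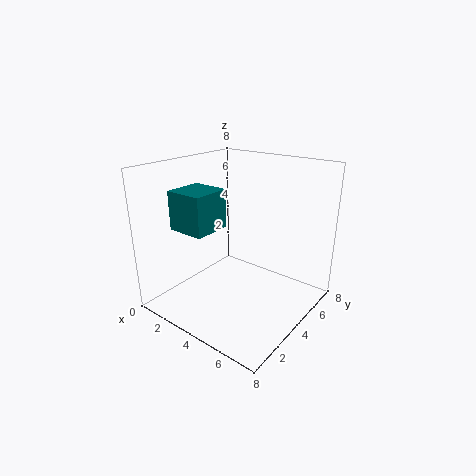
pos_x = 2; pos_y = 1; pos_z = 5; width = 2; height = 2; color = 'teal'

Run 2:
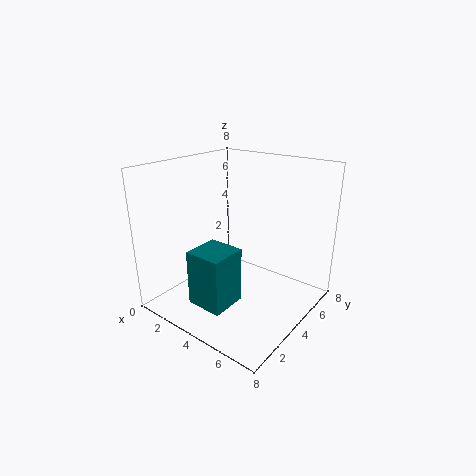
pos_x = 3; pos_y = 1; pos_z = 1; width = 2; height = 3; color = 'teal'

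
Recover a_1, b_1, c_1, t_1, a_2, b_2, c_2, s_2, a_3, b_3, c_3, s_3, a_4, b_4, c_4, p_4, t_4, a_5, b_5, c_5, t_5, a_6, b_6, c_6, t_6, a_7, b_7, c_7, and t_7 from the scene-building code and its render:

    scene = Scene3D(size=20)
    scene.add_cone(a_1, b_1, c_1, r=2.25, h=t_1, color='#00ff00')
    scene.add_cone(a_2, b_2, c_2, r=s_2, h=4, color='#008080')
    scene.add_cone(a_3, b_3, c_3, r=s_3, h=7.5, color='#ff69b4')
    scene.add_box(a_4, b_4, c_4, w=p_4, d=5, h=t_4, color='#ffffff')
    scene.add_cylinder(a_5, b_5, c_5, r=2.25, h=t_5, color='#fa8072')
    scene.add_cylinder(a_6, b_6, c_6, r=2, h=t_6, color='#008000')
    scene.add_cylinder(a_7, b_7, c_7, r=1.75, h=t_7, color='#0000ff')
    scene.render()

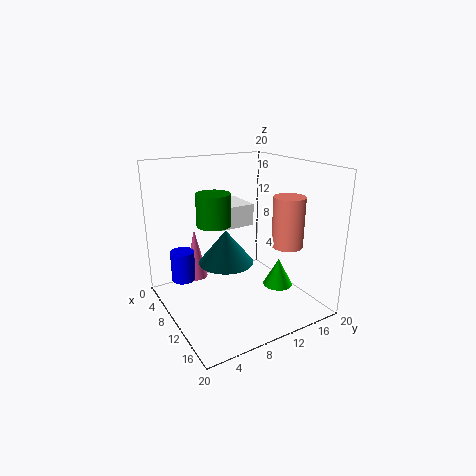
a_1 = 10.5, b_1 = 17, c_1 = 1, t_1 = 4.25, a_2 = 14.75, b_2 = 5.5, c_2 = 9.5, s_2 = 3.25, a_3 = 4, b_3 = 6, c_3 = 2.5, s_3 = 1.75, a_4 = 4.5, b_4 = 7.5, c_4 = 11.5, p_4 = 5.5, t_4 = 3, a_5 = 12.5, b_5 = 16.75, c_5 = 8.25, t_5 = 7.25, a_6 = 13.75, b_6 = 4.5, c_6 = 14, t_6 = 3.75, a_7 = 4.5, b_7 = 3.75, c_7 = 2.75, t_7 = 4.5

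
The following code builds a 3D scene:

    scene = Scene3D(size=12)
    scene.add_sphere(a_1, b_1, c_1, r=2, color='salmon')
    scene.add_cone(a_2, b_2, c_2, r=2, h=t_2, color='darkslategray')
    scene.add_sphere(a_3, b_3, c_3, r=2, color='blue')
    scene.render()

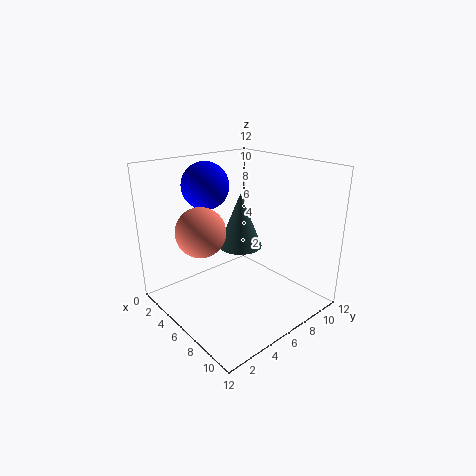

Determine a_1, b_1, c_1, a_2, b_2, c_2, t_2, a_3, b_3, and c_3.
a_1 = 5
b_1 = 3
c_1 = 7
a_2 = 4
b_2 = 8
c_2 = 4
t_2 = 5
a_3 = 3
b_3 = 5
c_3 = 10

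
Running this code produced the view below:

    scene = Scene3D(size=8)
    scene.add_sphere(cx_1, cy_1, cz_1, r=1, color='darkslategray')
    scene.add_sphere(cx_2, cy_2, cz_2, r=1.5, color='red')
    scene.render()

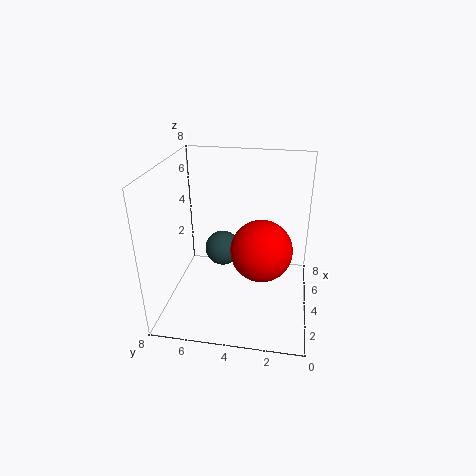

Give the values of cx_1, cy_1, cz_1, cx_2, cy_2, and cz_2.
cx_1 = 4.5
cy_1 = 5
cz_1 = 3
cx_2 = 2
cy_2 = 2.5
cz_2 = 4.5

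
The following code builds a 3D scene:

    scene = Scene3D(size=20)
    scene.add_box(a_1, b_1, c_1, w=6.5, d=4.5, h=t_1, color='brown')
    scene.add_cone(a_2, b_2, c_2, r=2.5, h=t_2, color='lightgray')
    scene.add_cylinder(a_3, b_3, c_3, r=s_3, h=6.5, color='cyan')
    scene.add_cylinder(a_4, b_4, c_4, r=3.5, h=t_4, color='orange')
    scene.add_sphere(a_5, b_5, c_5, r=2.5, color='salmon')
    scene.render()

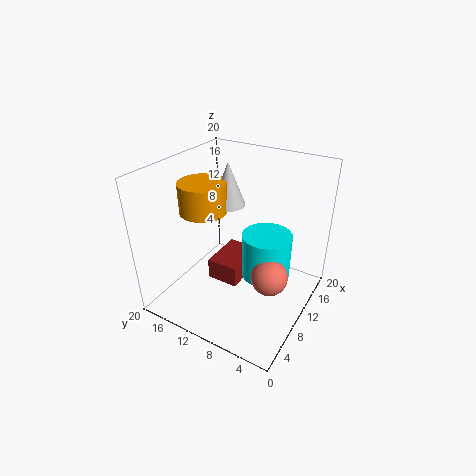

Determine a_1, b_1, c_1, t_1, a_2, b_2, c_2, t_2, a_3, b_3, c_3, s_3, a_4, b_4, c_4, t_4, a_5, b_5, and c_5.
a_1 = 7.5; b_1 = 9; c_1 = 3.5; t_1 = 3; a_2 = 14; b_2 = 14; c_2 = 12.5; t_2 = 6.5; a_3 = 12; b_3 = 6.5; c_3 = 4; s_3 = 3.5; a_4 = 11; b_4 = 16.5; c_4 = 12; t_4 = 4.5; a_5 = 9; b_5 = 4.5; c_5 = 6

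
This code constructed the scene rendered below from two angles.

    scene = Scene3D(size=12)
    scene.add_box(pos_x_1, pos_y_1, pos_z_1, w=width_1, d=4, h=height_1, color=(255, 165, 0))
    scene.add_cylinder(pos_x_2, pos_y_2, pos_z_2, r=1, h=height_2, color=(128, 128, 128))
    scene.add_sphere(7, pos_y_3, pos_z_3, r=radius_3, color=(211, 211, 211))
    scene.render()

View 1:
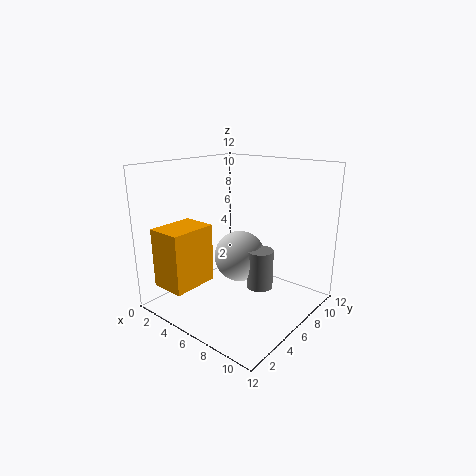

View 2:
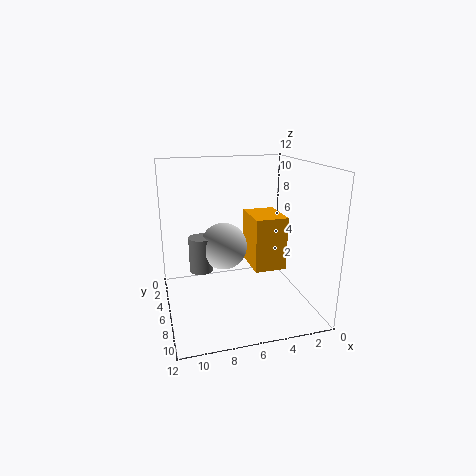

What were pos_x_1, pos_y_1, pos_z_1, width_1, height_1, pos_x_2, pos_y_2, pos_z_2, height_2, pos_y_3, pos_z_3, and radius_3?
pos_x_1 = 1
pos_y_1 = 1
pos_z_1 = 2
width_1 = 3
height_1 = 5
pos_x_2 = 9
pos_y_2 = 5
pos_z_2 = 3
height_2 = 3
pos_y_3 = 5
pos_z_3 = 5
radius_3 = 2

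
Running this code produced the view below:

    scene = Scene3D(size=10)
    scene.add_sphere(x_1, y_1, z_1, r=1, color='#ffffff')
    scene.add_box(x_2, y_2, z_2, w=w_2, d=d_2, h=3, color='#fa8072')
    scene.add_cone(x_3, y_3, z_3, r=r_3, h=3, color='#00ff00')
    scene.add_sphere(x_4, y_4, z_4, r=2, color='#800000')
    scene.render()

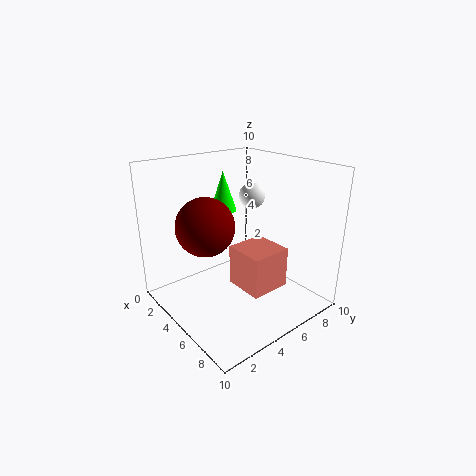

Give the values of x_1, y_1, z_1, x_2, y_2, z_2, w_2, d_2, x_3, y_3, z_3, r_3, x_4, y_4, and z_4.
x_1 = 3
y_1 = 8
z_1 = 7
x_2 = 4
y_2 = 5
z_2 = 1
w_2 = 3
d_2 = 3
x_3 = 2
y_3 = 6
z_3 = 6
r_3 = 1
x_4 = 4
y_4 = 3
z_4 = 6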